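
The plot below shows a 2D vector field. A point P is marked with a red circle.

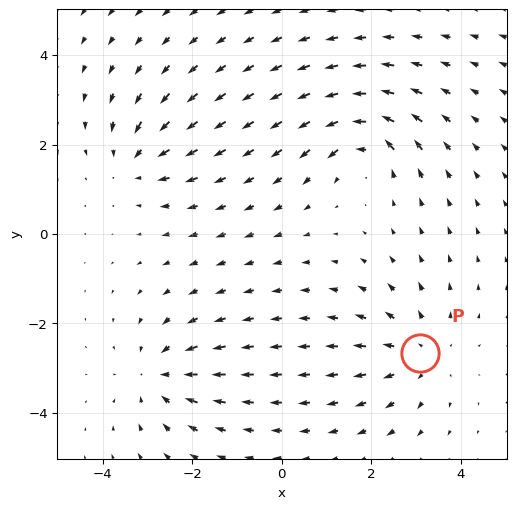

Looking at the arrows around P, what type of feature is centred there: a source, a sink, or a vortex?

At P (3.1, -2.7) the arrows spread outward. Divergence about +4, curl ≈0 — positive divergence with near-zero curl is a source.

source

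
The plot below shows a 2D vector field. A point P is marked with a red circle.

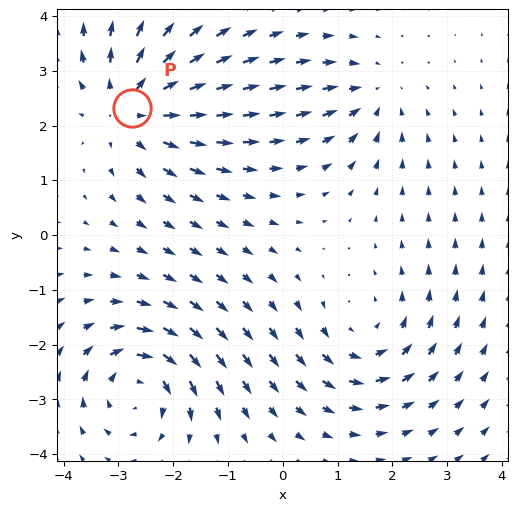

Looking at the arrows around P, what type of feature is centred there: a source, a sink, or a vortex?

source

At P (-2.8, 2.3) the arrows spread outward. Divergence about +4, curl ≈0 — positive divergence with near-zero curl is a source.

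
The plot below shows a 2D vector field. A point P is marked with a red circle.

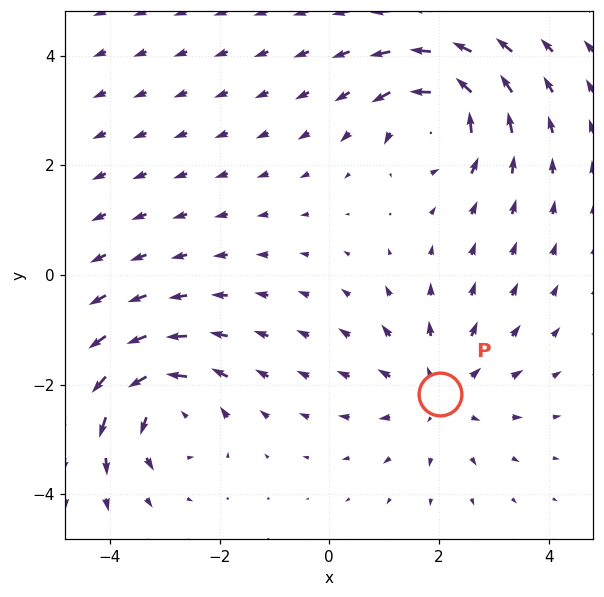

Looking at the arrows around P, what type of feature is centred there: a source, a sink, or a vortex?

At P (2.0, -2.2) the arrows spread outward. Divergence about +3, curl ≈0 — positive divergence with near-zero curl is a source.

source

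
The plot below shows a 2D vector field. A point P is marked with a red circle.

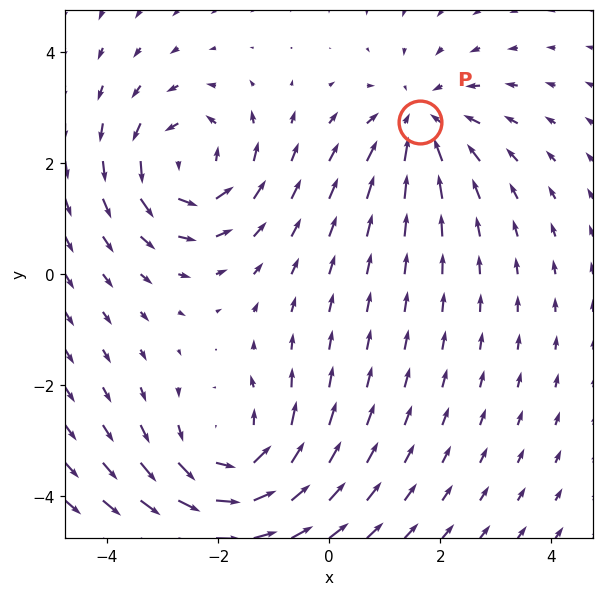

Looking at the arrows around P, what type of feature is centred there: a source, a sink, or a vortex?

sink

At P (1.6, 2.7) the arrows converge inward. Divergence about -3, curl ≈0 — negative divergence with near-zero curl is a sink.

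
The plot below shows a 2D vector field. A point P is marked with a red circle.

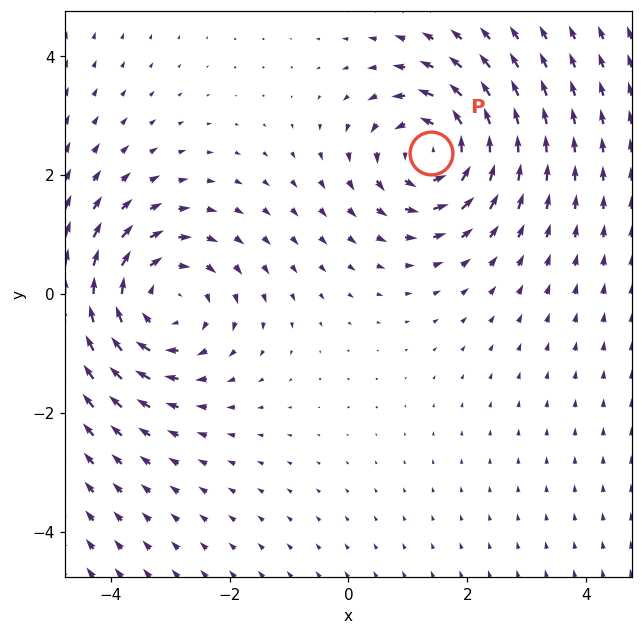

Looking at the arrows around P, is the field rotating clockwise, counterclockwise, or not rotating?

Near P at (1.4, 2.4) the arrows circulate counterclockwise. The curl (z-component) there is about +3; positive curl means counterclockwise rotation.

counterclockwise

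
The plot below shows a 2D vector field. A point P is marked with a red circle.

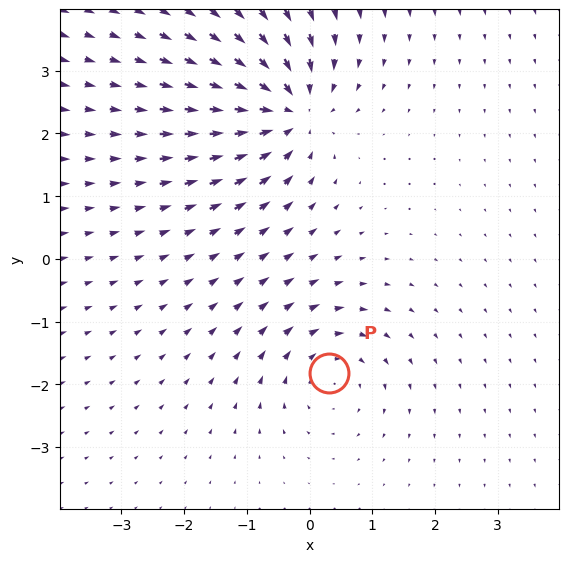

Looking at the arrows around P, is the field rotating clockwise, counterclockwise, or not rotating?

clockwise

Near P at (0.3, -1.8) the arrows circulate clockwise. The curl (z-component) there is about -3; negative curl means clockwise rotation.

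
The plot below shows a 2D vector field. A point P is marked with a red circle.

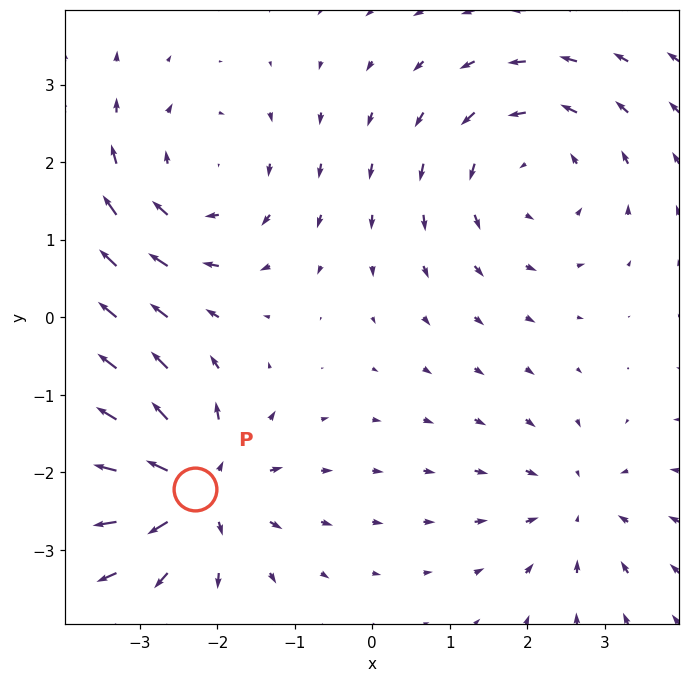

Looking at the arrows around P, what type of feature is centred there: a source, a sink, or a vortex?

At P (-2.3, -2.2) the arrows spread outward. Divergence about +6, curl ≈0 — positive divergence with near-zero curl is a source.

source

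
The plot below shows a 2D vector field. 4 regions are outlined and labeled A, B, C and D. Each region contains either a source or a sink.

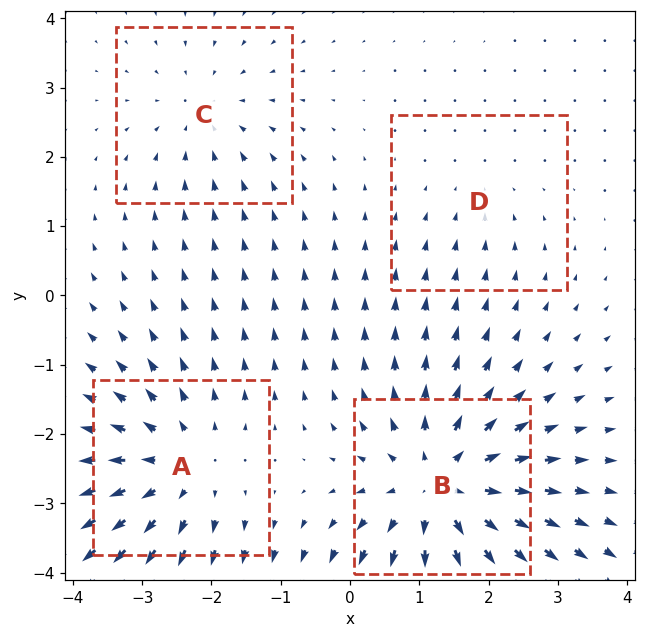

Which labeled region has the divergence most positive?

B

Divergence at each region's feature centre — A: about +4, B: about +6, C: about -3, D: about -2. Region B is most positive.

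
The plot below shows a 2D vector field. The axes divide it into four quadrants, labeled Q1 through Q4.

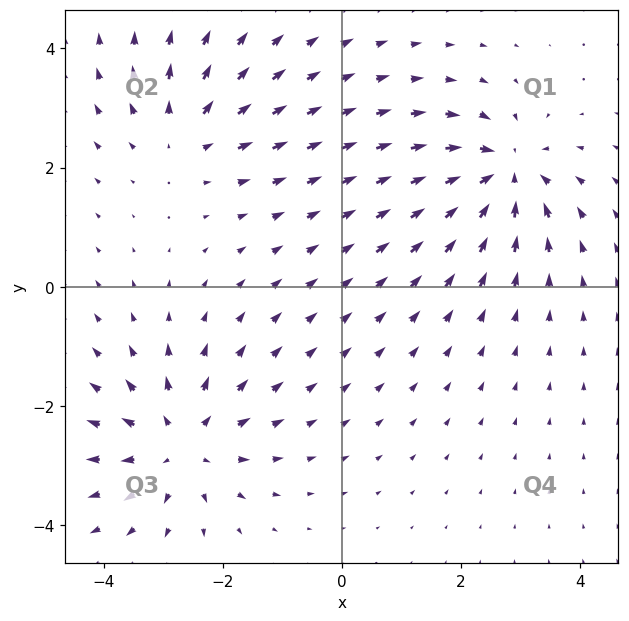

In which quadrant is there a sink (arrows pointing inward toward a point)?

Q1

The sink sits at approximately (2.7, 1.9), which lies in quadrant Q1. The divergence there is about -6, negative as expected for a sink.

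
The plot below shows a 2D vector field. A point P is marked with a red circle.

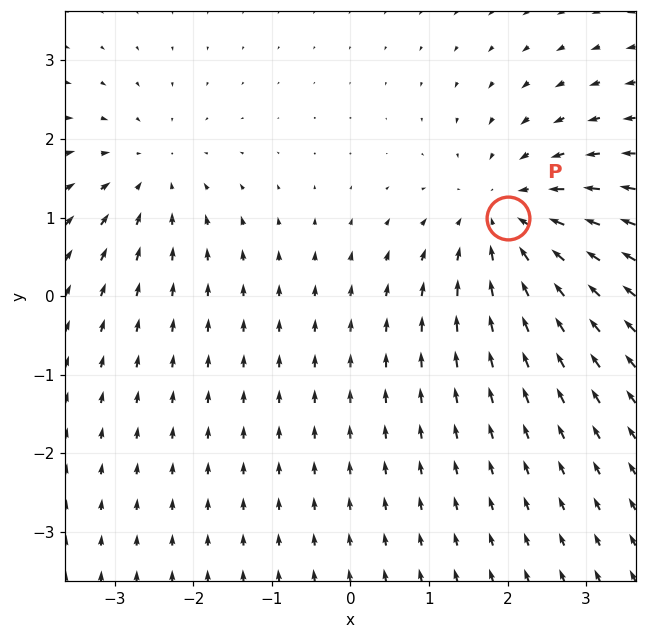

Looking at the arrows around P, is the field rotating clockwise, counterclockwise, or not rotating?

not rotating

Near P at (2.0, 1.0) the arrows show no circulation. The curl there is ≈0.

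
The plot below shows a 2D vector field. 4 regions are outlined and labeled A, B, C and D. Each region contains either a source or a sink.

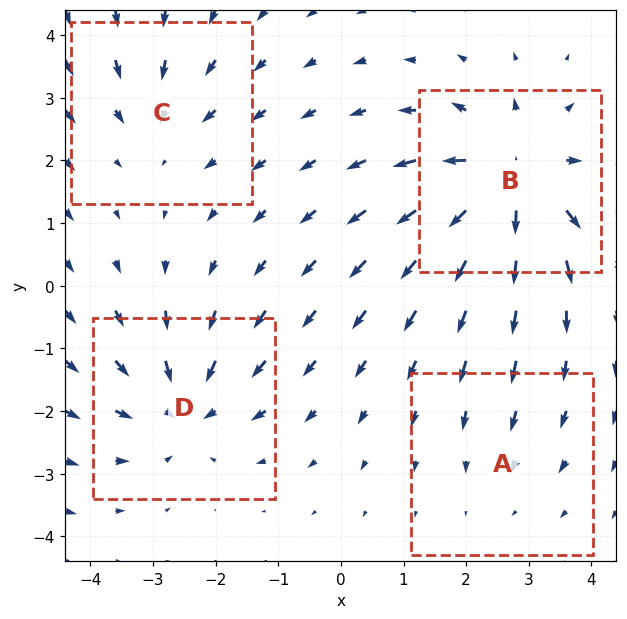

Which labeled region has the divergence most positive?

Divergence at each region's feature centre — A: about -2, B: about +7, C: about -3, D: about -5. Region B is most positive.

B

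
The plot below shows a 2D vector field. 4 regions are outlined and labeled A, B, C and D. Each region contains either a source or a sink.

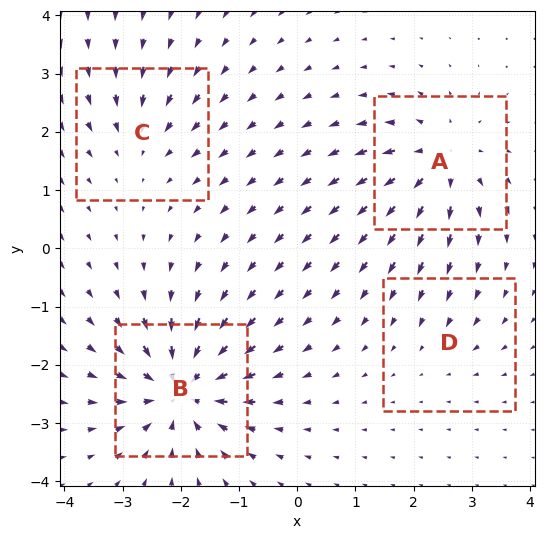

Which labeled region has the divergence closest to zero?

Divergence at each region's feature centre — A: about +6, B: about -9, C: about -4, D: about -2. Region D is closest to zero.

D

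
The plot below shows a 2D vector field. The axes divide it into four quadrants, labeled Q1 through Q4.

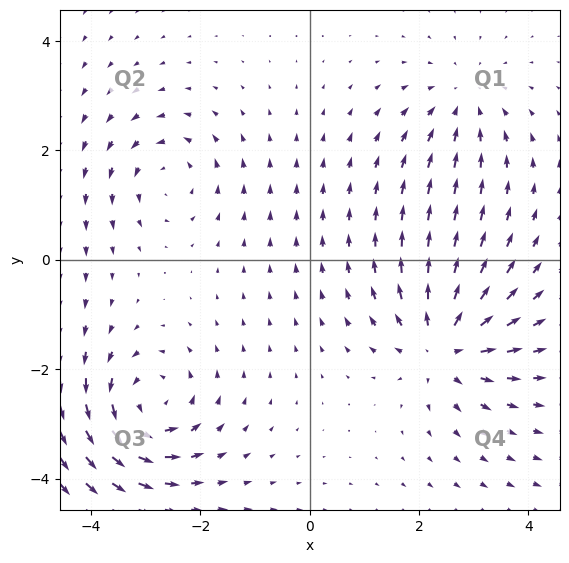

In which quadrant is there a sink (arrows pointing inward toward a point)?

The sink sits at approximately (2.8, 2.9), which lies in quadrant Q1. The divergence there is about -3, negative as expected for a sink.

Q1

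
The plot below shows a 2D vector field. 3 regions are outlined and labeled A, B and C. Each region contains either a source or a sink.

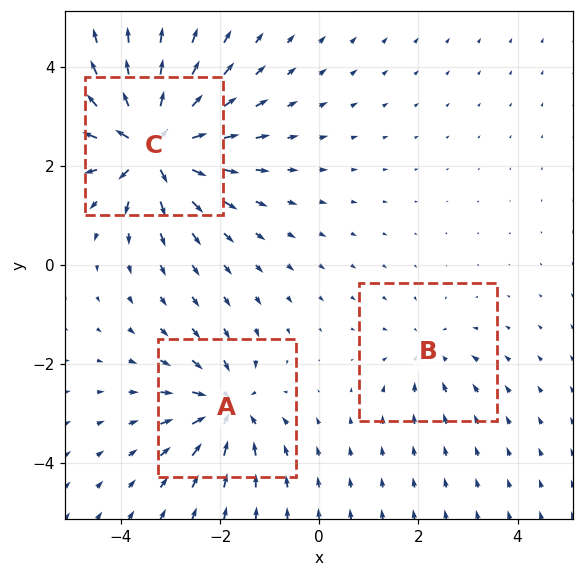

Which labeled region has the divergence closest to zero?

Divergence at each region's feature centre — A: about -4, B: about -2, C: about +6. Region B is closest to zero.

B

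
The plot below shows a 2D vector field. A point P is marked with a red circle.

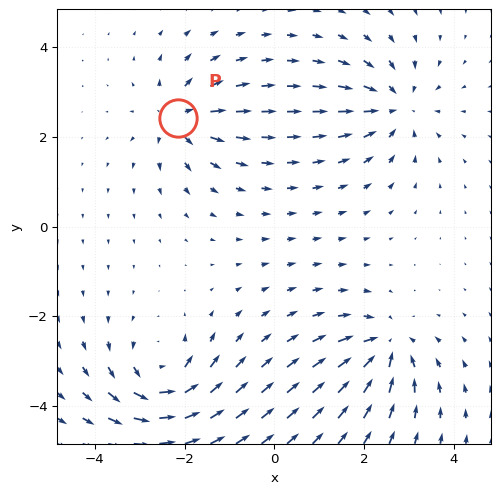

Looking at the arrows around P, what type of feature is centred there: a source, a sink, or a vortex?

At P (-2.1, 2.4) the arrows spread outward. Divergence about +5, curl ≈0 — positive divergence with near-zero curl is a source.

source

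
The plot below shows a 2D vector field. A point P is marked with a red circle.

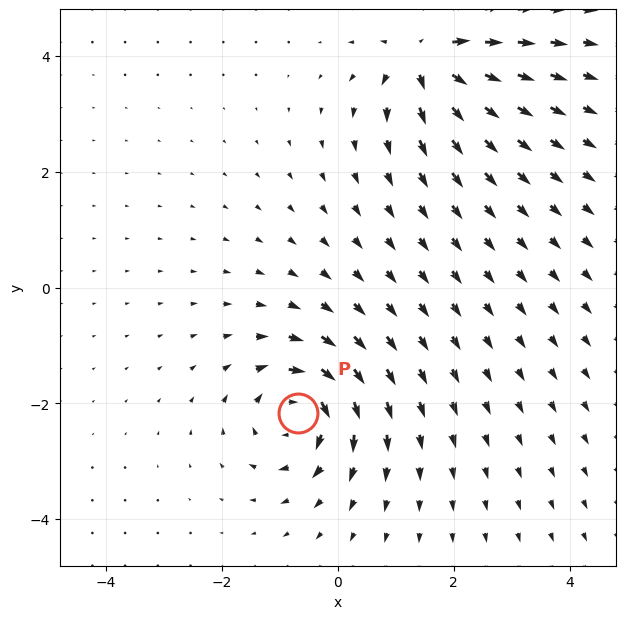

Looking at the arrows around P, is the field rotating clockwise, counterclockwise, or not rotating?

Near P at (-0.7, -2.2) the arrows circulate clockwise. The curl (z-component) there is about -4; negative curl means clockwise rotation.

clockwise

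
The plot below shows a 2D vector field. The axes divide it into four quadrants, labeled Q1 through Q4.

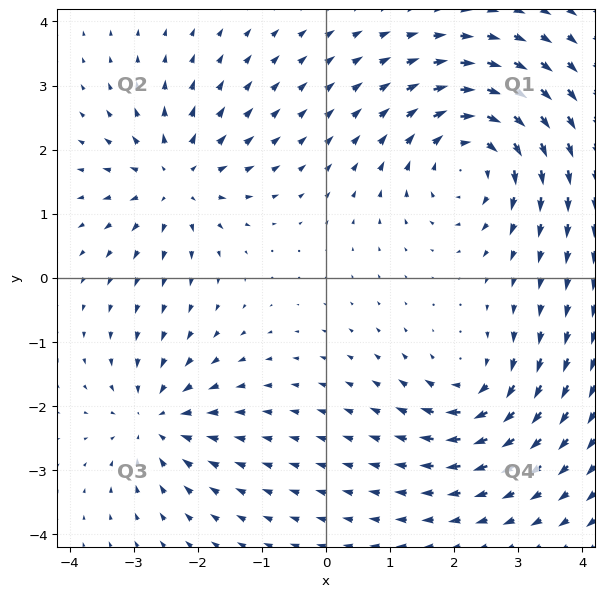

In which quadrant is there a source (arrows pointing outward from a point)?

The source sits at approximately (-2.3, 1.5), which lies in quadrant Q2. The divergence there is about +5, positive as expected for a source.

Q2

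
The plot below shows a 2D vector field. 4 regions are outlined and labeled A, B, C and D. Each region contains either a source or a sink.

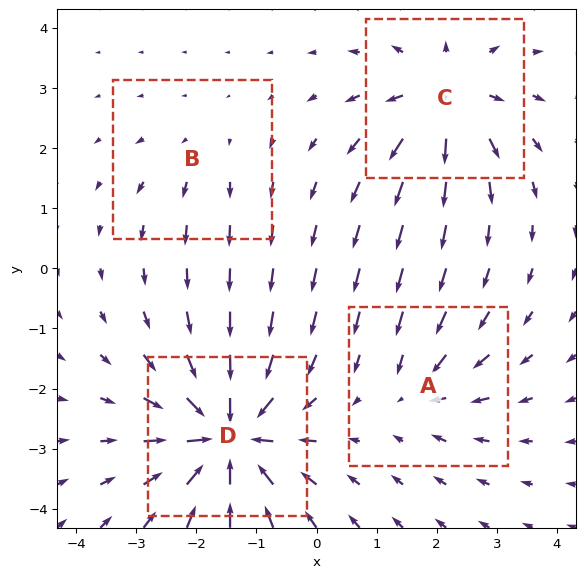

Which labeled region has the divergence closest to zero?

Divergence at each region's feature centre — A: about -3, B: about +2, C: about +6, D: about -8. Region B is closest to zero.

B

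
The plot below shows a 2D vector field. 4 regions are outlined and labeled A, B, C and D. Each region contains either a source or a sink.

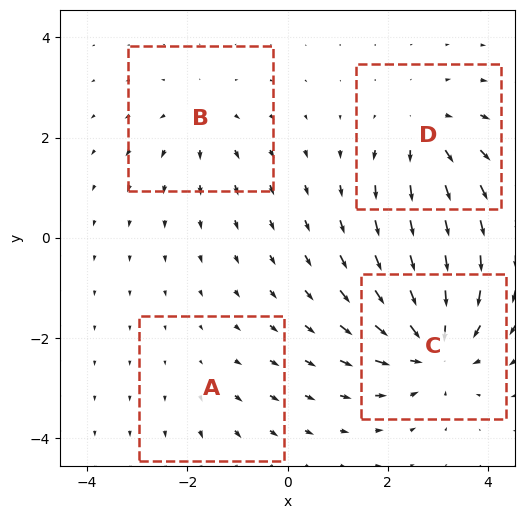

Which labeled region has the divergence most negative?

C

Divergence at each region's feature centre — A: about +2, B: about +3, C: about -7, D: about +5. Region C is most negative.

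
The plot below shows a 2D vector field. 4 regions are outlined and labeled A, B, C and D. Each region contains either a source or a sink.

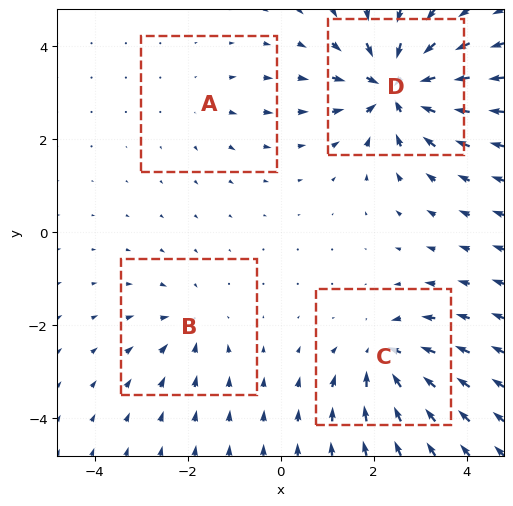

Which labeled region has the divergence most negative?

D

Divergence at each region's feature centre — A: about +2, B: about -4, C: about -6, D: about -8. Region D is most negative.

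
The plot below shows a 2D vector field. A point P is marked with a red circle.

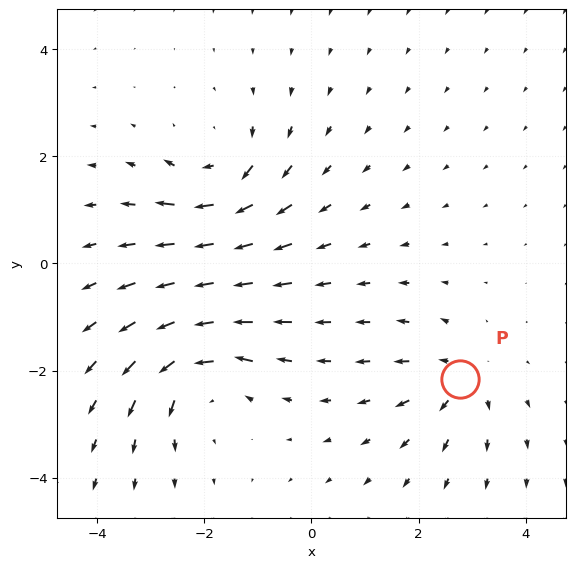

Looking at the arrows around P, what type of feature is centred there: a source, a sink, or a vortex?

At P (2.8, -2.2) the arrows spread outward. Divergence about +4, curl ≈0 — positive divergence with near-zero curl is a source.

source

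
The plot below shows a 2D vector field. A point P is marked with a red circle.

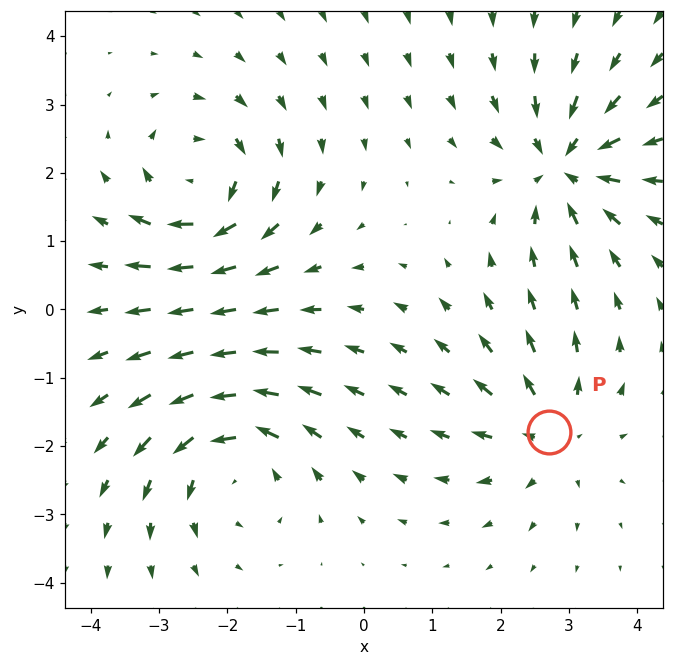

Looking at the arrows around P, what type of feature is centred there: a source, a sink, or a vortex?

source

At P (2.7, -1.8) the arrows spread outward. Divergence about +4, curl ≈0 — positive divergence with near-zero curl is a source.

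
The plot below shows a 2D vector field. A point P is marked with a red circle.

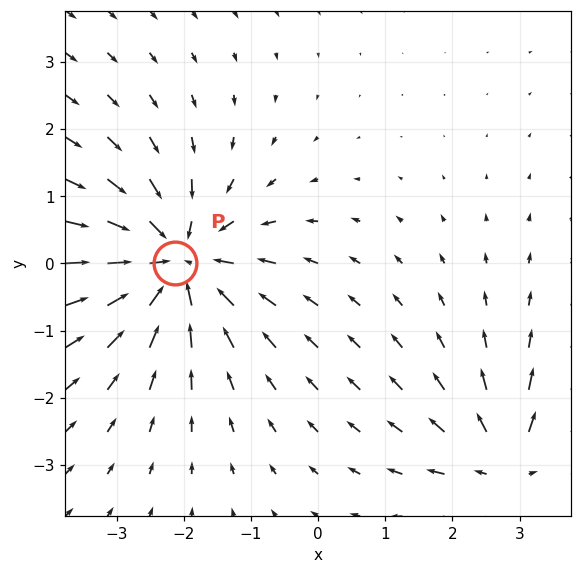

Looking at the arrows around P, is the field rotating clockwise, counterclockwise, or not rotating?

not rotating

Near P at (-2.1, 0.0) the arrows show no circulation. The curl there is ≈0.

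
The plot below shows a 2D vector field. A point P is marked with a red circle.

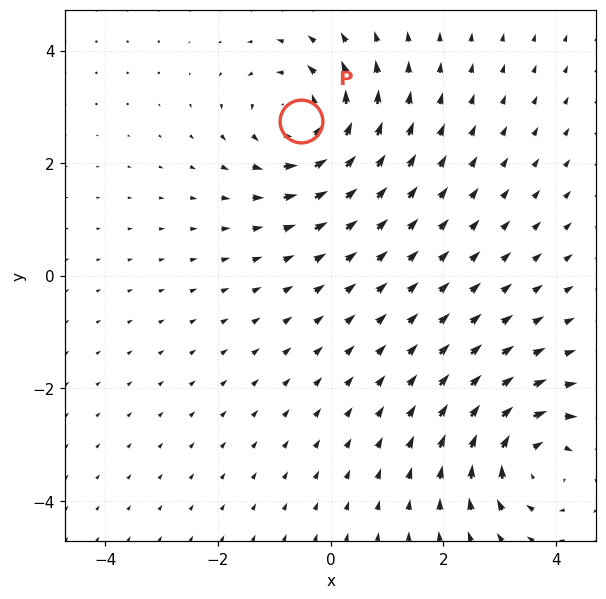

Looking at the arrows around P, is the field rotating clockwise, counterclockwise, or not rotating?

Near P at (-0.5, 2.7) the arrows circulate counterclockwise. The curl (z-component) there is about +5; positive curl means counterclockwise rotation.

counterclockwise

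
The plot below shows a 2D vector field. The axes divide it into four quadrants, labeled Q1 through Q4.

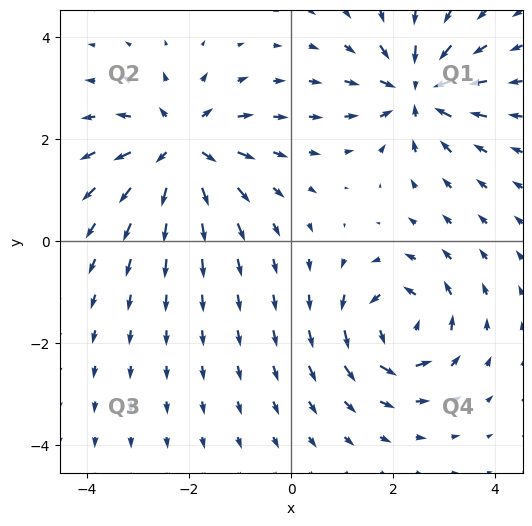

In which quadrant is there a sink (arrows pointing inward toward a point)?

Q1

The sink sits at approximately (2.5, 2.9), which lies in quadrant Q1. The divergence there is about -5, negative as expected for a sink.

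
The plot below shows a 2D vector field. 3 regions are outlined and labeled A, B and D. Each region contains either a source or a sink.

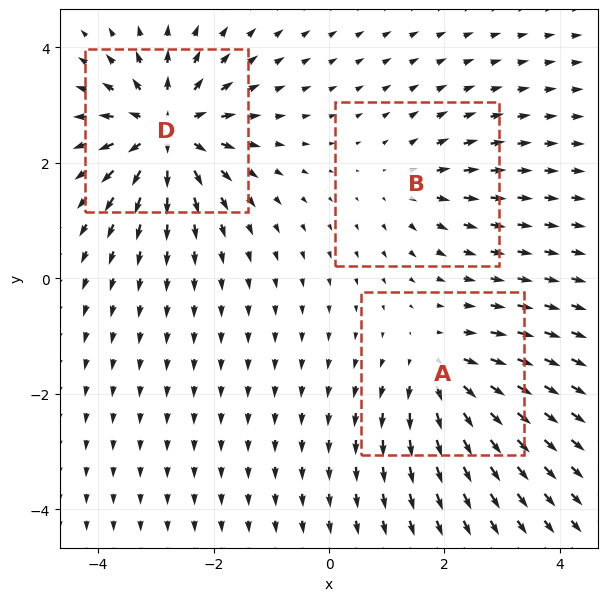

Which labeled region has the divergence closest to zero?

Divergence at each region's feature centre — A: about +4, B: about +2, D: about +6. Region B is closest to zero.

B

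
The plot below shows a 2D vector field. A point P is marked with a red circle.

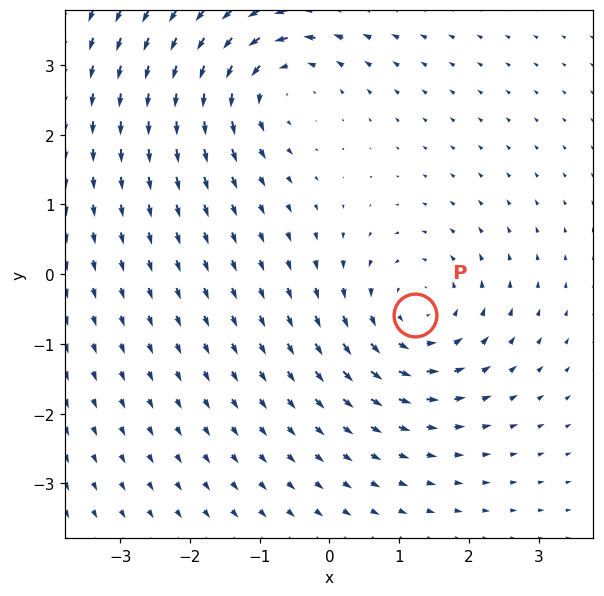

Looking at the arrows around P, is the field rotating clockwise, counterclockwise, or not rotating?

Near P at (1.2, -0.6) the arrows circulate counterclockwise. The curl (z-component) there is about +4; positive curl means counterclockwise rotation.

counterclockwise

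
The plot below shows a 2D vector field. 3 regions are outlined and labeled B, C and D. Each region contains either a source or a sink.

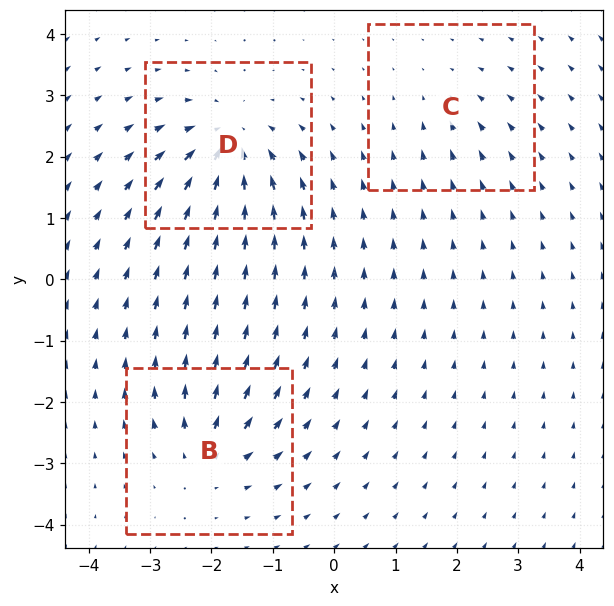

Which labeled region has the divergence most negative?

Divergence at each region's feature centre — B: about +4, C: about -2, D: about -6. Region D is most negative.

D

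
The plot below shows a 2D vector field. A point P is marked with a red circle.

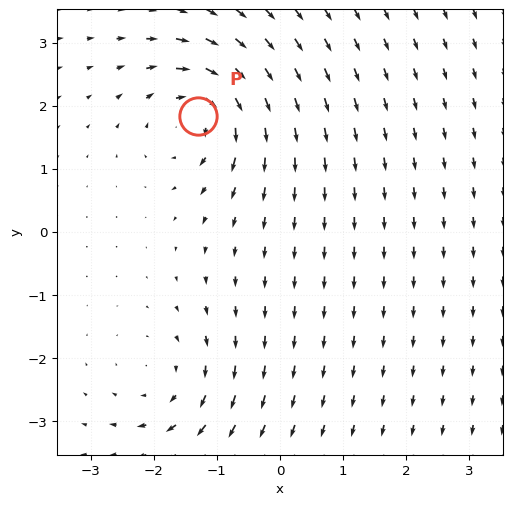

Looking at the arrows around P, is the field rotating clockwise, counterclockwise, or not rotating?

clockwise

Near P at (-1.3, 1.8) the arrows circulate clockwise. The curl (z-component) there is about -6; negative curl means clockwise rotation.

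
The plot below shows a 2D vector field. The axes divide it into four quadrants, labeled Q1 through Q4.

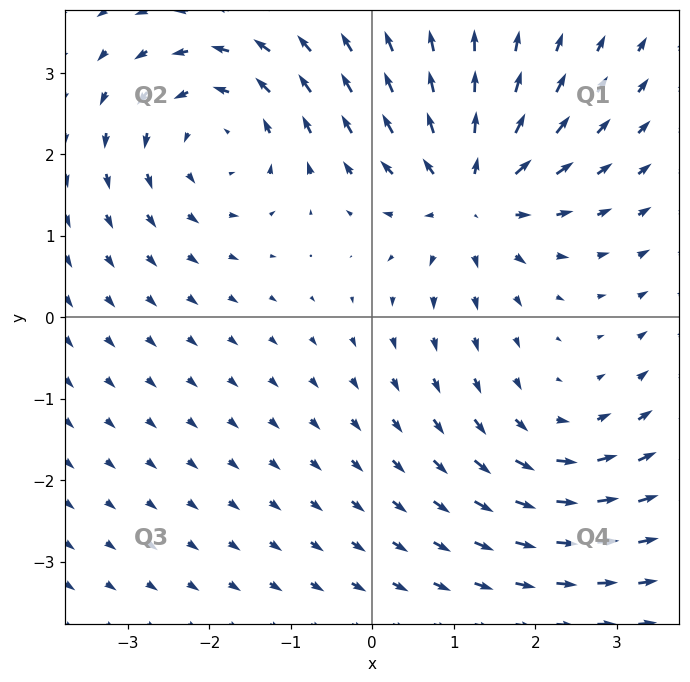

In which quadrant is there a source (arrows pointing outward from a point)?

The source sits at approximately (1.2, 1.5), which lies in quadrant Q1. The divergence there is about +6, positive as expected for a source.

Q1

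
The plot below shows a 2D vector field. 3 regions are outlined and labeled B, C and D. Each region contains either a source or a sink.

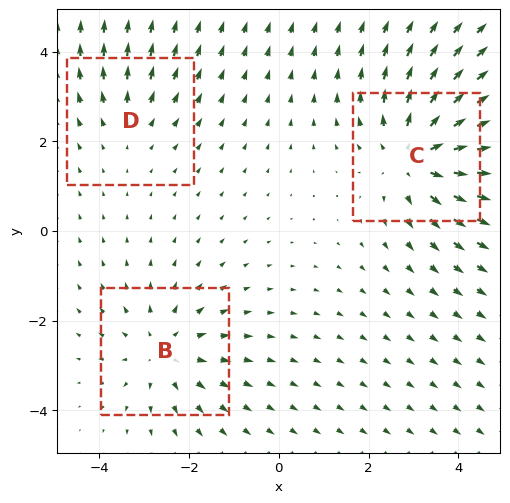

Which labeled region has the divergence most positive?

C

Divergence at each region's feature centre — B: about +3, C: about +4, D: about +2. Region C is most positive.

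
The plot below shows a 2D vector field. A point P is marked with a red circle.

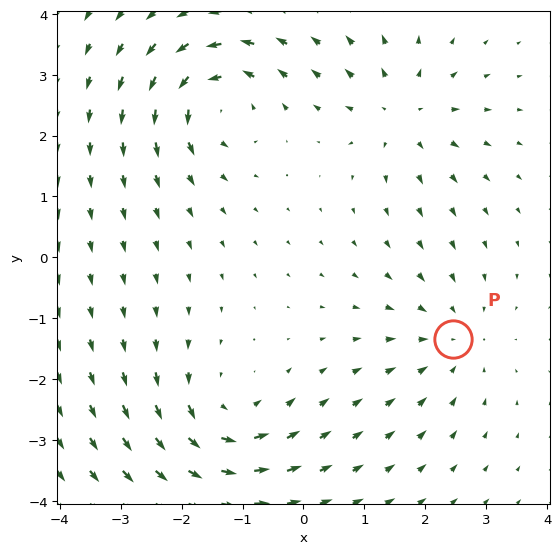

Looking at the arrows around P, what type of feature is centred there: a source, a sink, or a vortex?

sink

At P (2.5, -1.3) the arrows converge inward. Divergence about -3, curl ≈0 — negative divergence with near-zero curl is a sink.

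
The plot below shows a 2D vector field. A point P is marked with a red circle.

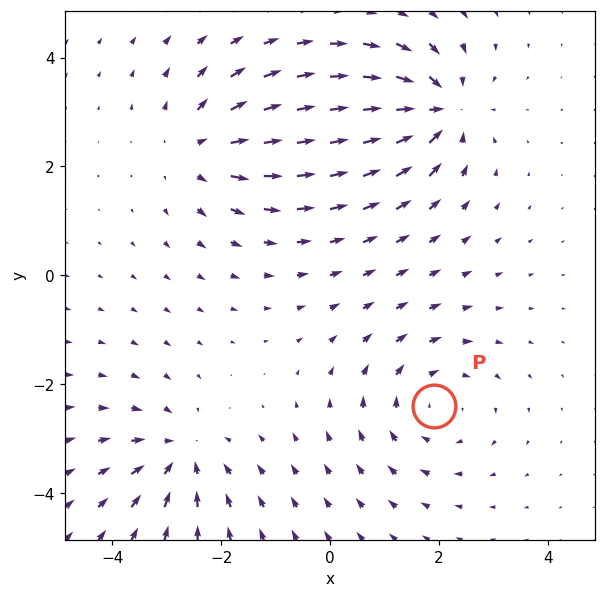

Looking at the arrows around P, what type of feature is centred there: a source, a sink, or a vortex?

vortex

At P (1.9, -2.4) the arrows circulate clockwise. Divergence ≈0, curl about -3 — near-zero divergence with nonzero curl is a vortex.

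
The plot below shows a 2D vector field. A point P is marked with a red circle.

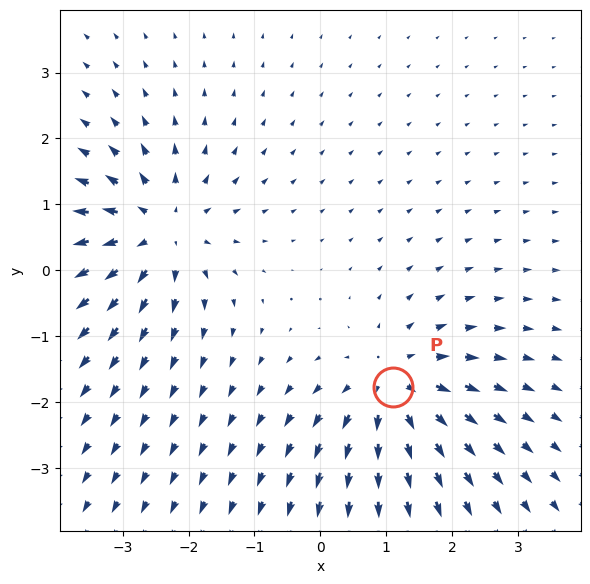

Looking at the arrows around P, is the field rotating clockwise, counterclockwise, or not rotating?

Near P at (1.1, -1.8) the arrows show no circulation. The curl there is ≈0.

not rotating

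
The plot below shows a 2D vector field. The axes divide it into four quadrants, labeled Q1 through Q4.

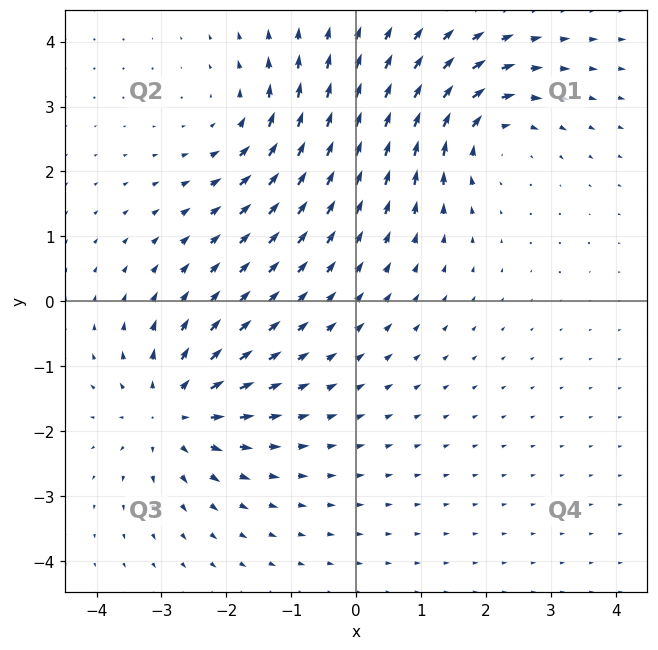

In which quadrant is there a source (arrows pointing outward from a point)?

Q3

The source sits at approximately (-2.8, -1.7), which lies in quadrant Q3. The divergence there is about +6, positive as expected for a source.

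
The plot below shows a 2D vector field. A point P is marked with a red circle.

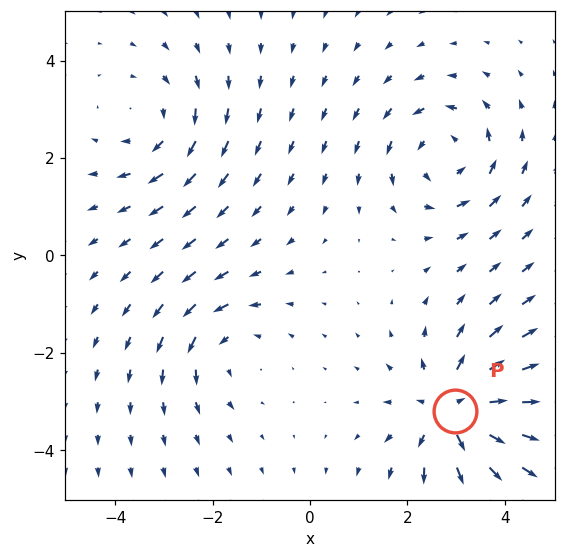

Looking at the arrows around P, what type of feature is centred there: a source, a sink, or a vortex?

At P (3.0, -3.2) the arrows spread outward. Divergence about +5, curl ≈0 — positive divergence with near-zero curl is a source.

source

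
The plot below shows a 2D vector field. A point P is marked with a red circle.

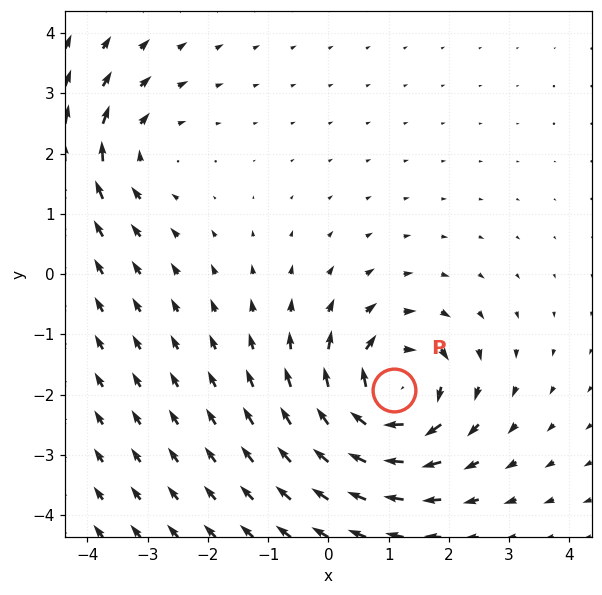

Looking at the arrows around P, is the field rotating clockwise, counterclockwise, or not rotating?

clockwise

Near P at (1.1, -1.9) the arrows circulate clockwise. The curl (z-component) there is about -6; negative curl means clockwise rotation.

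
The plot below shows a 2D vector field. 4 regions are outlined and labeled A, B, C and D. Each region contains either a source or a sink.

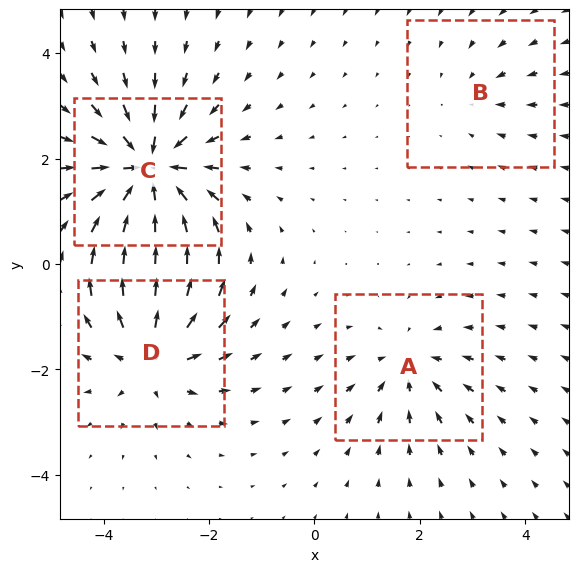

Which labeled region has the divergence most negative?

C

Divergence at each region's feature centre — A: about -4, B: about -2, C: about -8, D: about +6. Region C is most negative.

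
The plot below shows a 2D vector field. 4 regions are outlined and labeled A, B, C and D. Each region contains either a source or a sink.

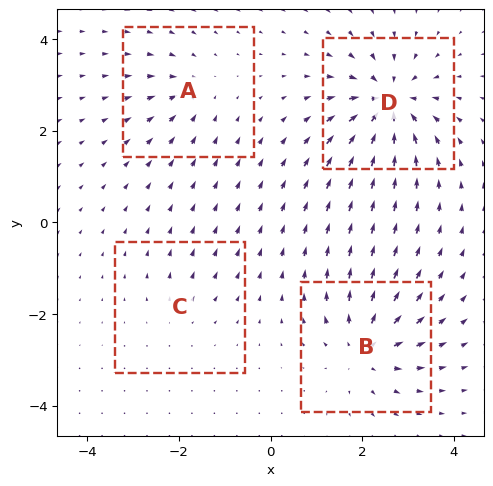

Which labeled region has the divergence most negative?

Divergence at each region's feature centre — A: about -4, B: about +6, C: about +2, D: about -8. Region D is most negative.

D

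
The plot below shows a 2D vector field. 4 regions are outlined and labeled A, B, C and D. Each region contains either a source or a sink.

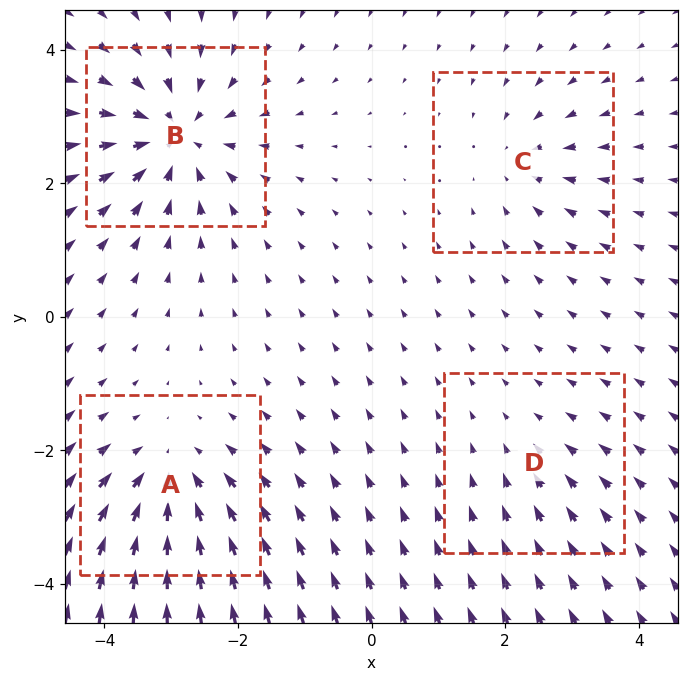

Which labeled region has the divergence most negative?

B

Divergence at each region's feature centre — A: about -6, B: about -7, C: about -4, D: about -2. Region B is most negative.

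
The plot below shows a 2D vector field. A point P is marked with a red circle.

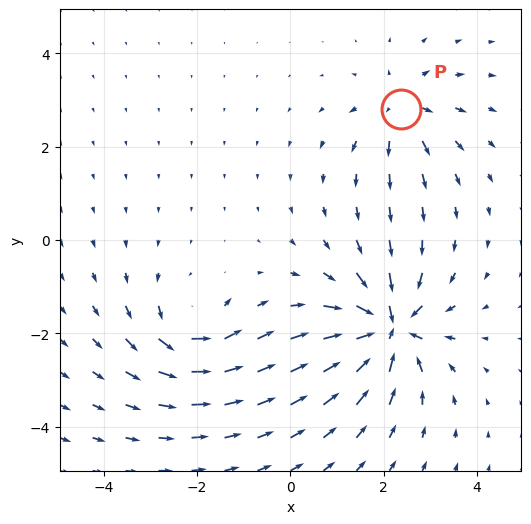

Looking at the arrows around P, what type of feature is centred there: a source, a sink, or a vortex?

source

At P (2.4, 2.8) the arrows spread outward. Divergence about +4, curl ≈0 — positive divergence with near-zero curl is a source.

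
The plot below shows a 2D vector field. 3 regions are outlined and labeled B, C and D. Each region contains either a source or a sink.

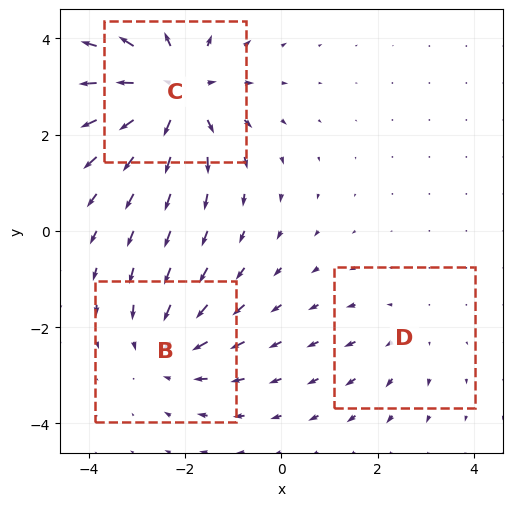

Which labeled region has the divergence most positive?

Divergence at each region's feature centre — B: about -3, C: about +4, D: about +2. Region C is most positive.

C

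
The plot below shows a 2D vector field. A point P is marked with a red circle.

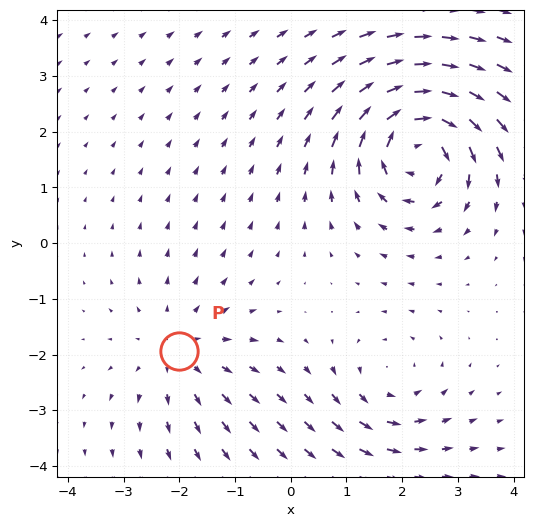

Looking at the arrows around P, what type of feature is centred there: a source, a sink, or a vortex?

At P (-2.0, -1.9) the arrows spread outward. Divergence about +3, curl ≈0 — positive divergence with near-zero curl is a source.

source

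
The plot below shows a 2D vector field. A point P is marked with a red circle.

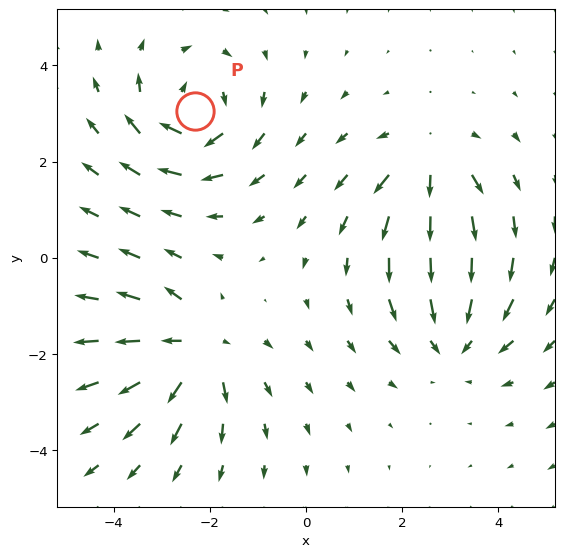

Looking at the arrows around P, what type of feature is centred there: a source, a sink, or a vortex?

vortex

At P (-2.3, 3.1) the arrows circulate clockwise. Divergence ≈0, curl about -5 — near-zero divergence with nonzero curl is a vortex.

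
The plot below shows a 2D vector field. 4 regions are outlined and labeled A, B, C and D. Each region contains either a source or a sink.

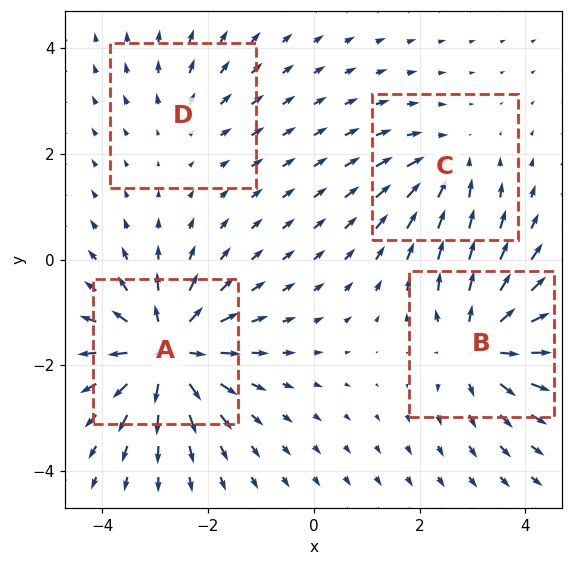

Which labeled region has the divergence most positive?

Divergence at each region's feature centre — A: about +8, B: about +6, C: about -4, D: about +2. Region A is most positive.

A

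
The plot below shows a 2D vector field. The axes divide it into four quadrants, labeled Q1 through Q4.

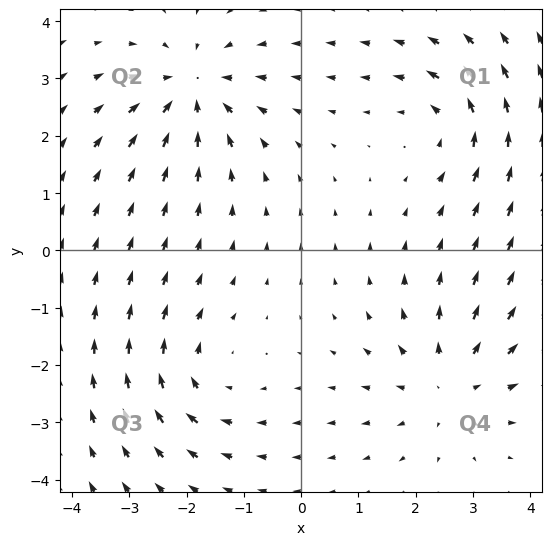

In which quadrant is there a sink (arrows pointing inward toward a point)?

The sink sits at approximately (-1.9, 2.8), which lies in quadrant Q2. The divergence there is about -5, negative as expected for a sink.

Q2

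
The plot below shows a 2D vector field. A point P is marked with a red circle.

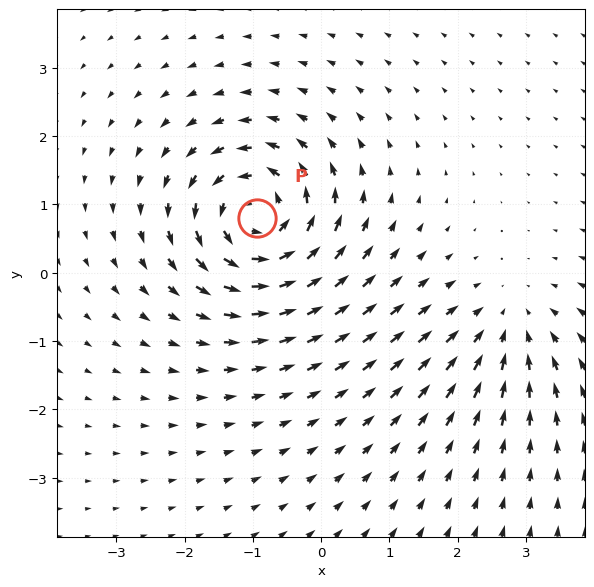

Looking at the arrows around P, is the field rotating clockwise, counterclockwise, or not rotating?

counterclockwise

Near P at (-0.9, 0.8) the arrows circulate counterclockwise. The curl (z-component) there is about +7; positive curl means counterclockwise rotation.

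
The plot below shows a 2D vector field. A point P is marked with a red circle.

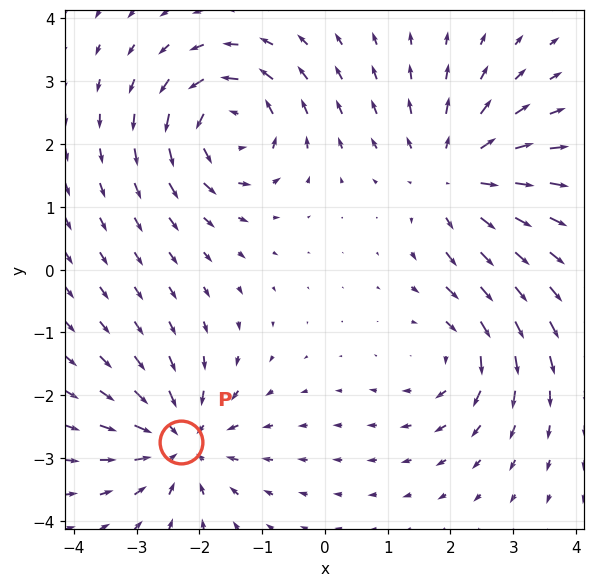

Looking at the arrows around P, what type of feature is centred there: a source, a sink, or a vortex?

sink

At P (-2.3, -2.7) the arrows converge inward. Divergence about -5, curl ≈0 — negative divergence with near-zero curl is a sink.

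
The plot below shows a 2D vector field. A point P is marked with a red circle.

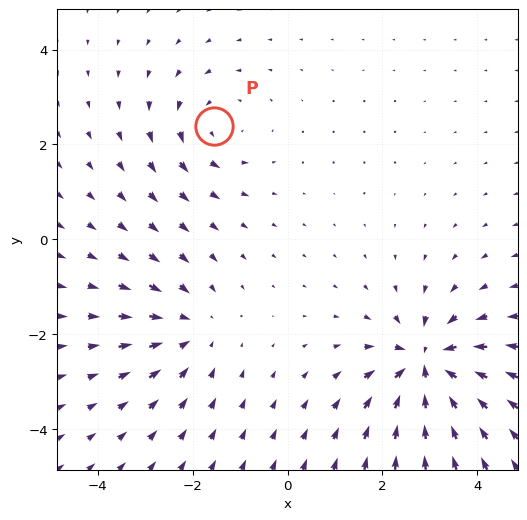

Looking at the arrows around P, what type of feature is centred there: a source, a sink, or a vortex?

vortex

At P (-1.6, 2.4) the arrows circulate counterclockwise. Divergence ≈0, curl about +3 — near-zero divergence with nonzero curl is a vortex.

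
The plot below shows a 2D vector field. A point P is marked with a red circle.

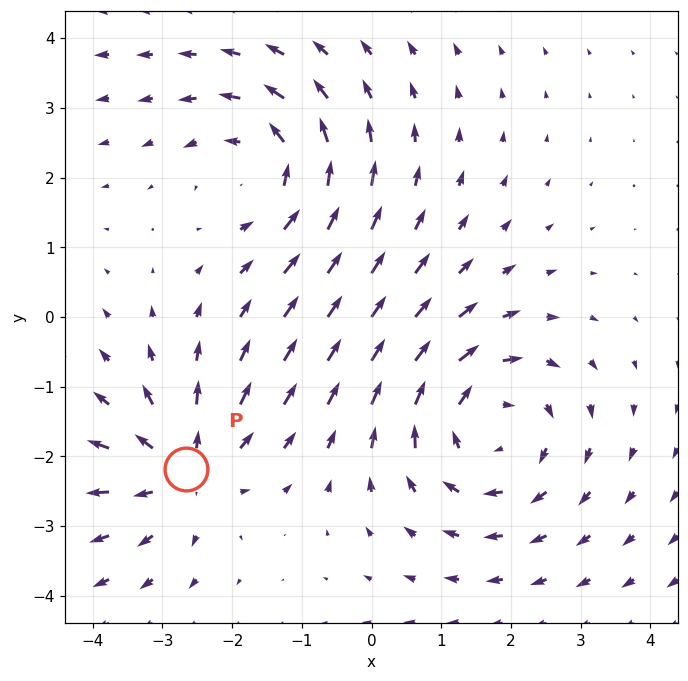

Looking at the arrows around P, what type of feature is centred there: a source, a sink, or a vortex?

At P (-2.7, -2.2) the arrows spread outward. Divergence about +3, curl ≈0 — positive divergence with near-zero curl is a source.

source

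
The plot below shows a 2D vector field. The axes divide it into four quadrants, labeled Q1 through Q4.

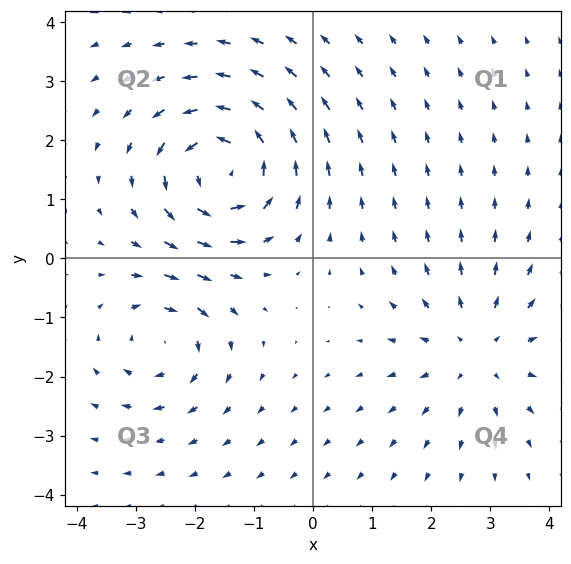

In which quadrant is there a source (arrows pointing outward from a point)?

Q4

The source sits at approximately (2.8, -1.6), which lies in quadrant Q4. The divergence there is about +3, positive as expected for a source.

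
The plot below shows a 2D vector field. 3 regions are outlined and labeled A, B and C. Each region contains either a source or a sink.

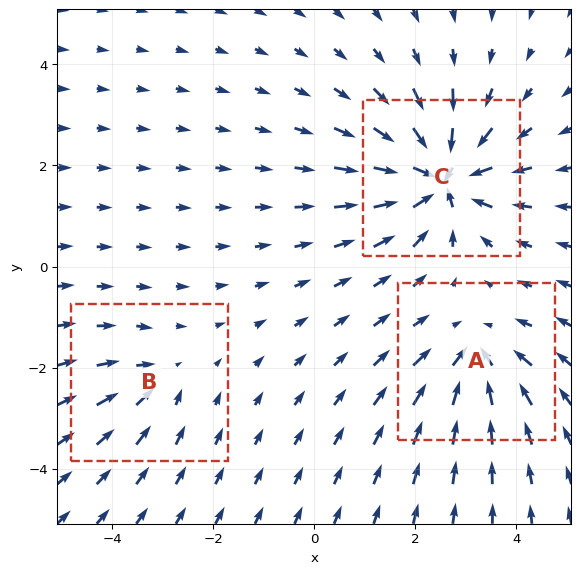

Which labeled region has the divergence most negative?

Divergence at each region's feature centre — A: about -4, B: about -3, C: about -7. Region C is most negative.

C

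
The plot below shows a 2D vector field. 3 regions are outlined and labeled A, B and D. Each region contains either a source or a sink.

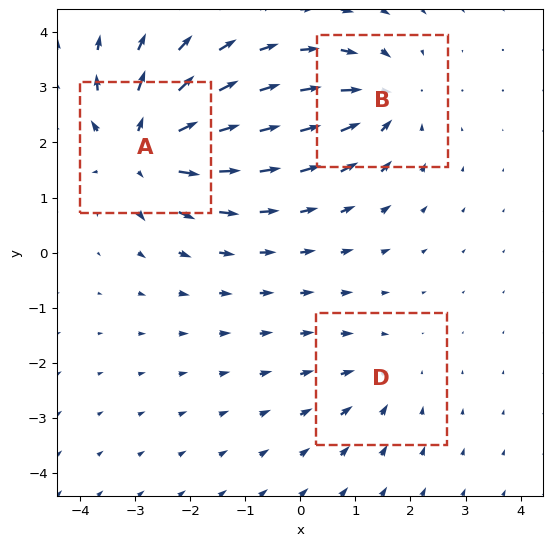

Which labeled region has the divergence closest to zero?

Divergence at each region's feature centre — A: about +5, B: about -4, D: about -2. Region D is closest to zero.

D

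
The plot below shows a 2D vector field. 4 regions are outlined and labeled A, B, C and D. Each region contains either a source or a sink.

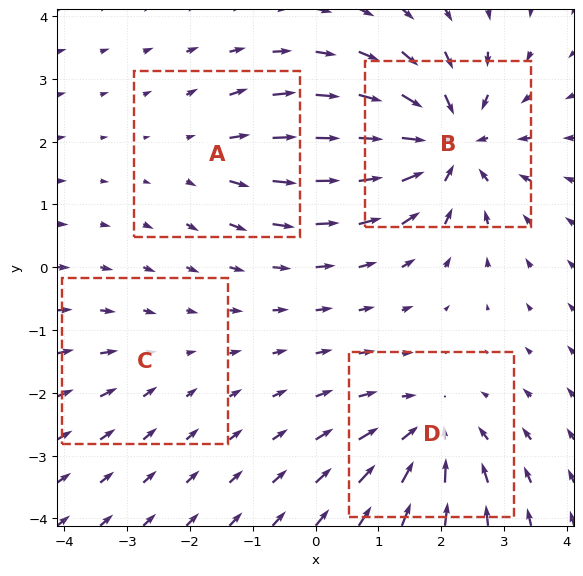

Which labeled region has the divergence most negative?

B

Divergence at each region's feature centre — A: about +3, B: about -7, C: about -2, D: about -5. Region B is most negative.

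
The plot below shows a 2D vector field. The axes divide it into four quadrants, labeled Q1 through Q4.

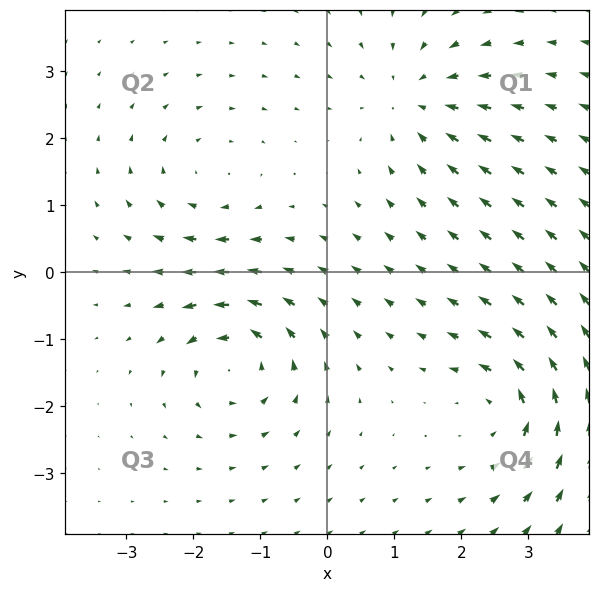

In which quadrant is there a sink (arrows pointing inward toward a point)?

Q1

The sink sits at approximately (1.3, 2.6), which lies in quadrant Q1. The divergence there is about -5, negative as expected for a sink.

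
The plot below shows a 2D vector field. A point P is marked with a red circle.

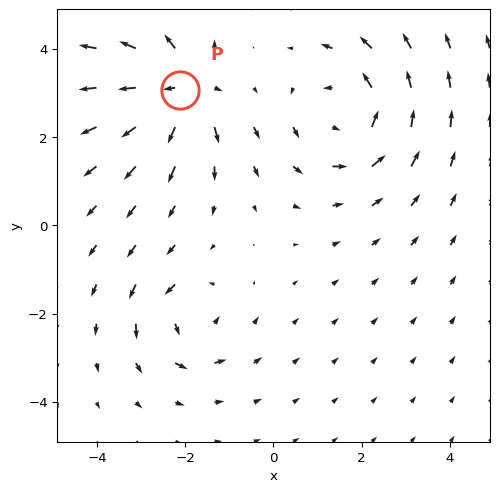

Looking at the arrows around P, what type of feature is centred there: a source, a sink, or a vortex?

source

At P (-2.1, 3.1) the arrows spread outward. Divergence about +6, curl ≈0 — positive divergence with near-zero curl is a source.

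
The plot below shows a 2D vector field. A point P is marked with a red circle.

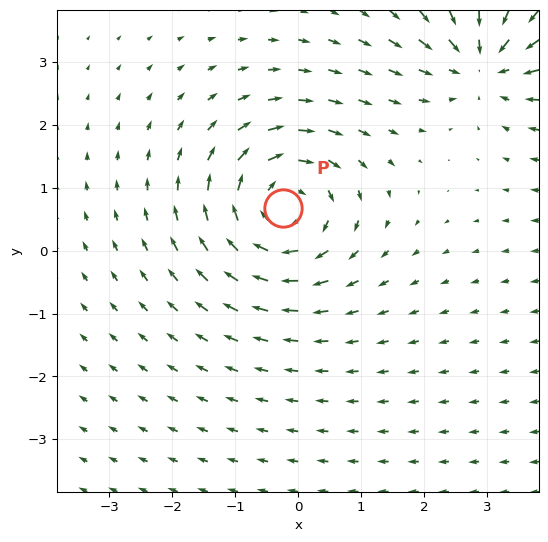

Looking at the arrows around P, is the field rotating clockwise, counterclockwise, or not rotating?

Near P at (-0.2, 0.7) the arrows circulate clockwise. The curl (z-component) there is about -5; negative curl means clockwise rotation.

clockwise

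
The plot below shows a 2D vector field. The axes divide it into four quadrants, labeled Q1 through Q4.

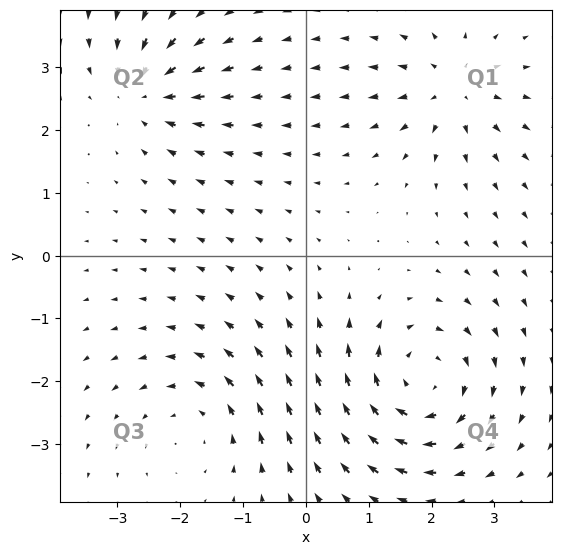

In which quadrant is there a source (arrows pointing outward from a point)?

The source sits at approximately (2.3, 2.7), which lies in quadrant Q1. The divergence there is about +3, positive as expected for a source.

Q1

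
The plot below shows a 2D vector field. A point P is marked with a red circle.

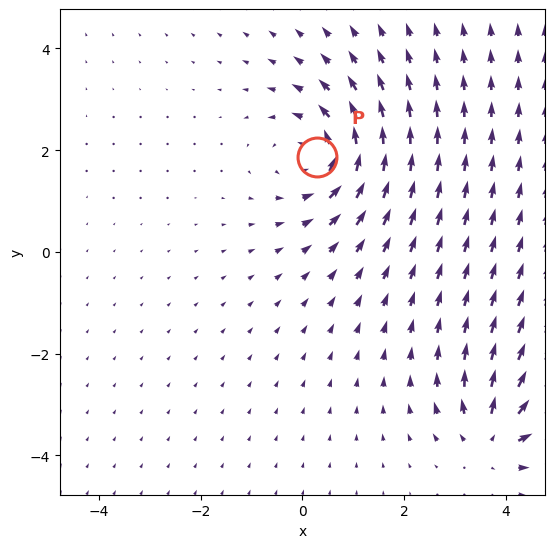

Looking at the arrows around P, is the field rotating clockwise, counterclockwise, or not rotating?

counterclockwise

Near P at (0.3, 1.9) the arrows circulate counterclockwise. The curl (z-component) there is about +4; positive curl means counterclockwise rotation.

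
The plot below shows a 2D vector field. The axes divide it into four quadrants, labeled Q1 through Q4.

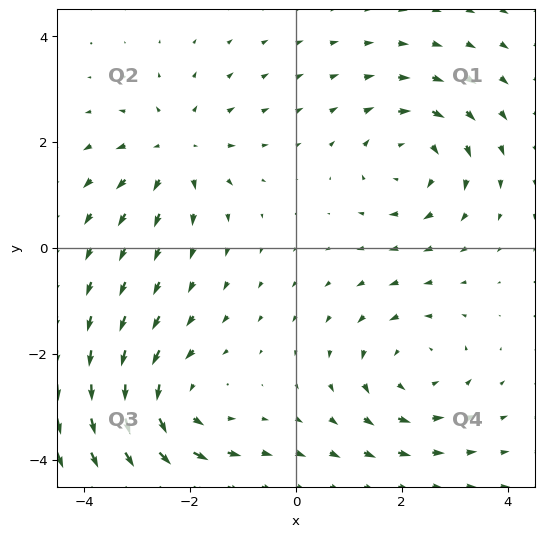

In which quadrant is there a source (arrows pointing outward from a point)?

Q2

The source sits at approximately (-2.3, 1.8), which lies in quadrant Q2. The divergence there is about +3, positive as expected for a source.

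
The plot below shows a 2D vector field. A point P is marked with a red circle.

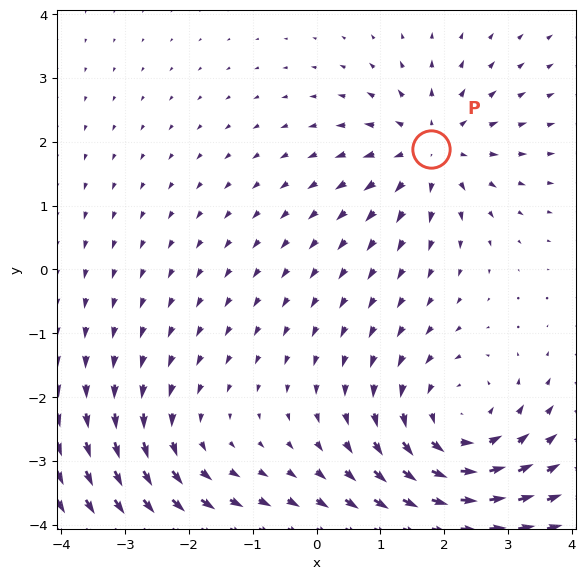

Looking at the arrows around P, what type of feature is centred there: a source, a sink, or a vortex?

At P (1.8, 1.9) the arrows spread outward. Divergence about +4, curl ≈0 — positive divergence with near-zero curl is a source.

source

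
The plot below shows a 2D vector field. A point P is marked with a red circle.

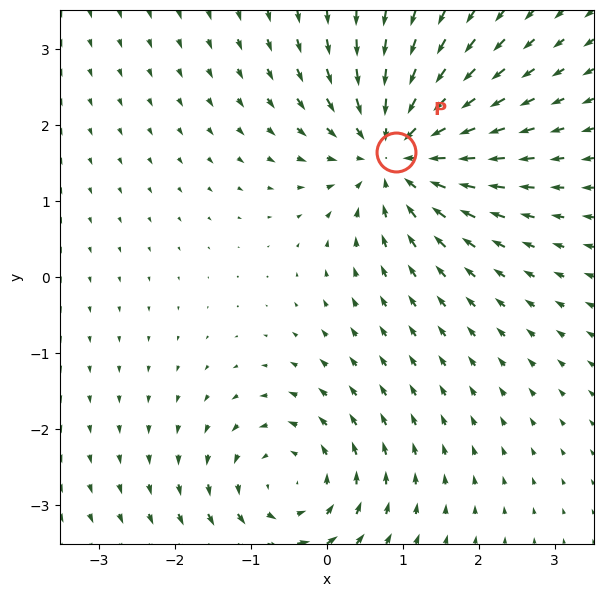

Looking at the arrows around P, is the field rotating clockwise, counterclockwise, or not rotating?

Near P at (0.9, 1.6) the arrows show no circulation. The curl there is ≈0.

not rotating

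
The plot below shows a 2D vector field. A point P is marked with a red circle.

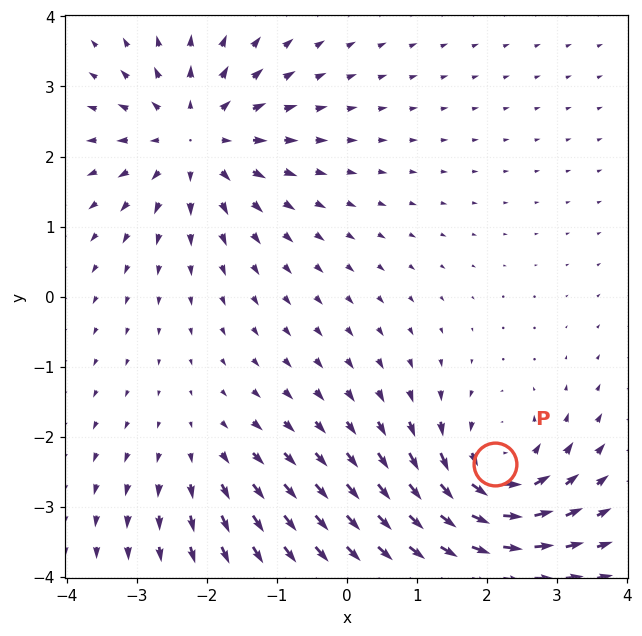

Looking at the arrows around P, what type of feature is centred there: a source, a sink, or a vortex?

At P (2.1, -2.4) the arrows circulate counterclockwise. Divergence ≈0, curl about +7 — near-zero divergence with nonzero curl is a vortex.

vortex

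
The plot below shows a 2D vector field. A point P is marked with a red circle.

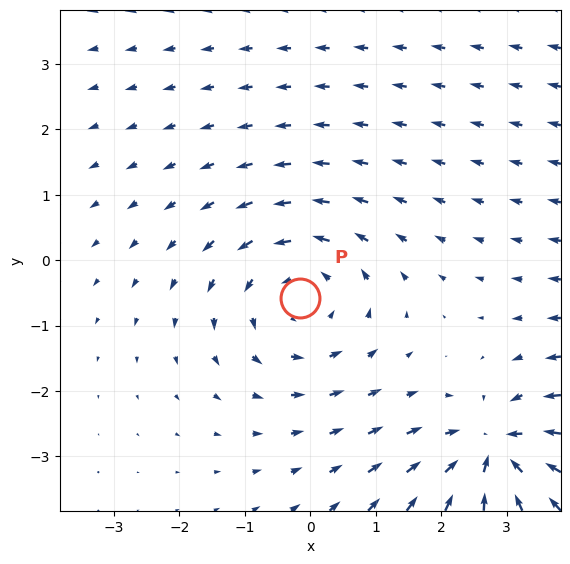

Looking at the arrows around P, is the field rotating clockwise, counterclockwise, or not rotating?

counterclockwise

Near P at (-0.2, -0.6) the arrows circulate counterclockwise. The curl (z-component) there is about +3; positive curl means counterclockwise rotation.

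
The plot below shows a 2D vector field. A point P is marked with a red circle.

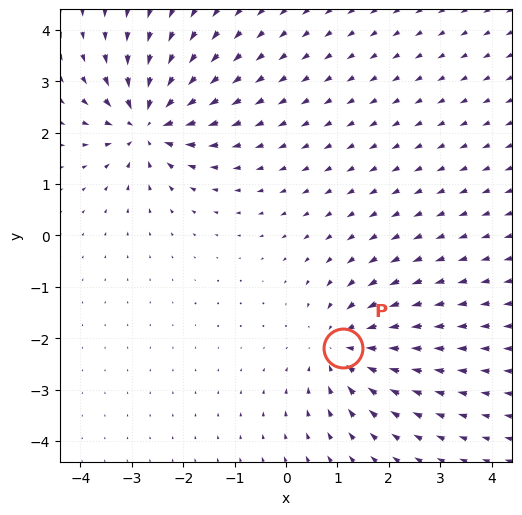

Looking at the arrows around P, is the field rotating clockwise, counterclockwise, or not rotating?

Near P at (1.1, -2.2) the arrows show no circulation. The curl there is ≈0.

not rotating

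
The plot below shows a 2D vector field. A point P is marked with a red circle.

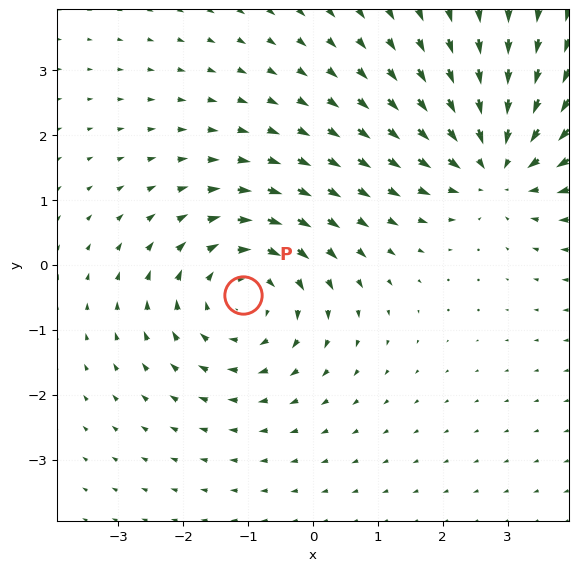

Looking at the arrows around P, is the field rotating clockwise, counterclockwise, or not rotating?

Near P at (-1.1, -0.5) the arrows circulate clockwise. The curl (z-component) there is about -3; negative curl means clockwise rotation.

clockwise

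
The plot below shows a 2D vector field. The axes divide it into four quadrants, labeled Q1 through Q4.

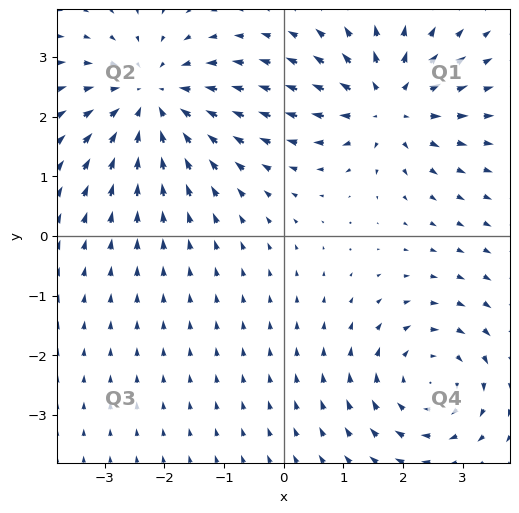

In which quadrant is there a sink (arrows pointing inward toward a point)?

The sink sits at approximately (-2.2, 2.3), which lies in quadrant Q2. The divergence there is about -4, negative as expected for a sink.

Q2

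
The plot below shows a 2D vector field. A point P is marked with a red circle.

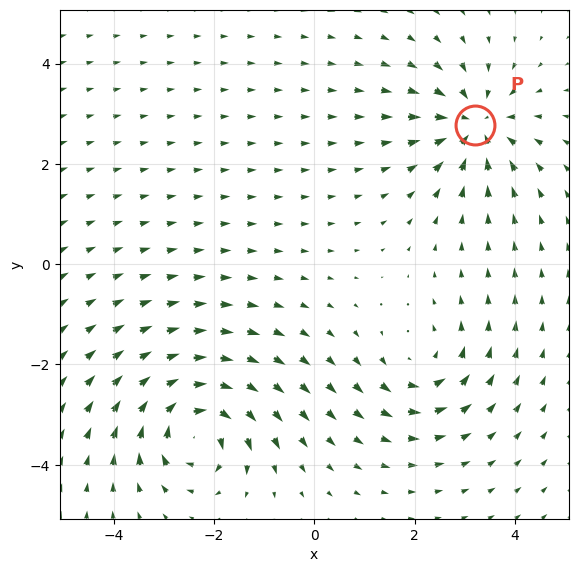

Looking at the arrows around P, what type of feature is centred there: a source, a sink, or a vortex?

sink

At P (3.2, 2.8) the arrows converge inward. Divergence about -4, curl ≈0 — negative divergence with near-zero curl is a sink.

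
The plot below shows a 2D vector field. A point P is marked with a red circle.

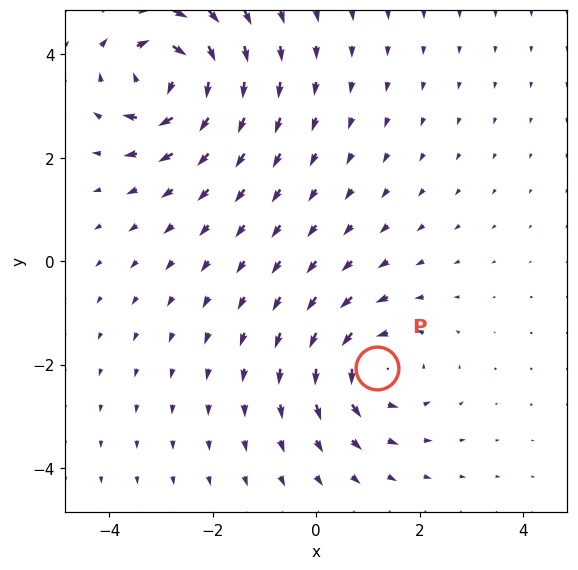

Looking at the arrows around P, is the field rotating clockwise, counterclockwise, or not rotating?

counterclockwise

Near P at (1.2, -2.1) the arrows circulate counterclockwise. The curl (z-component) there is about +3; positive curl means counterclockwise rotation.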